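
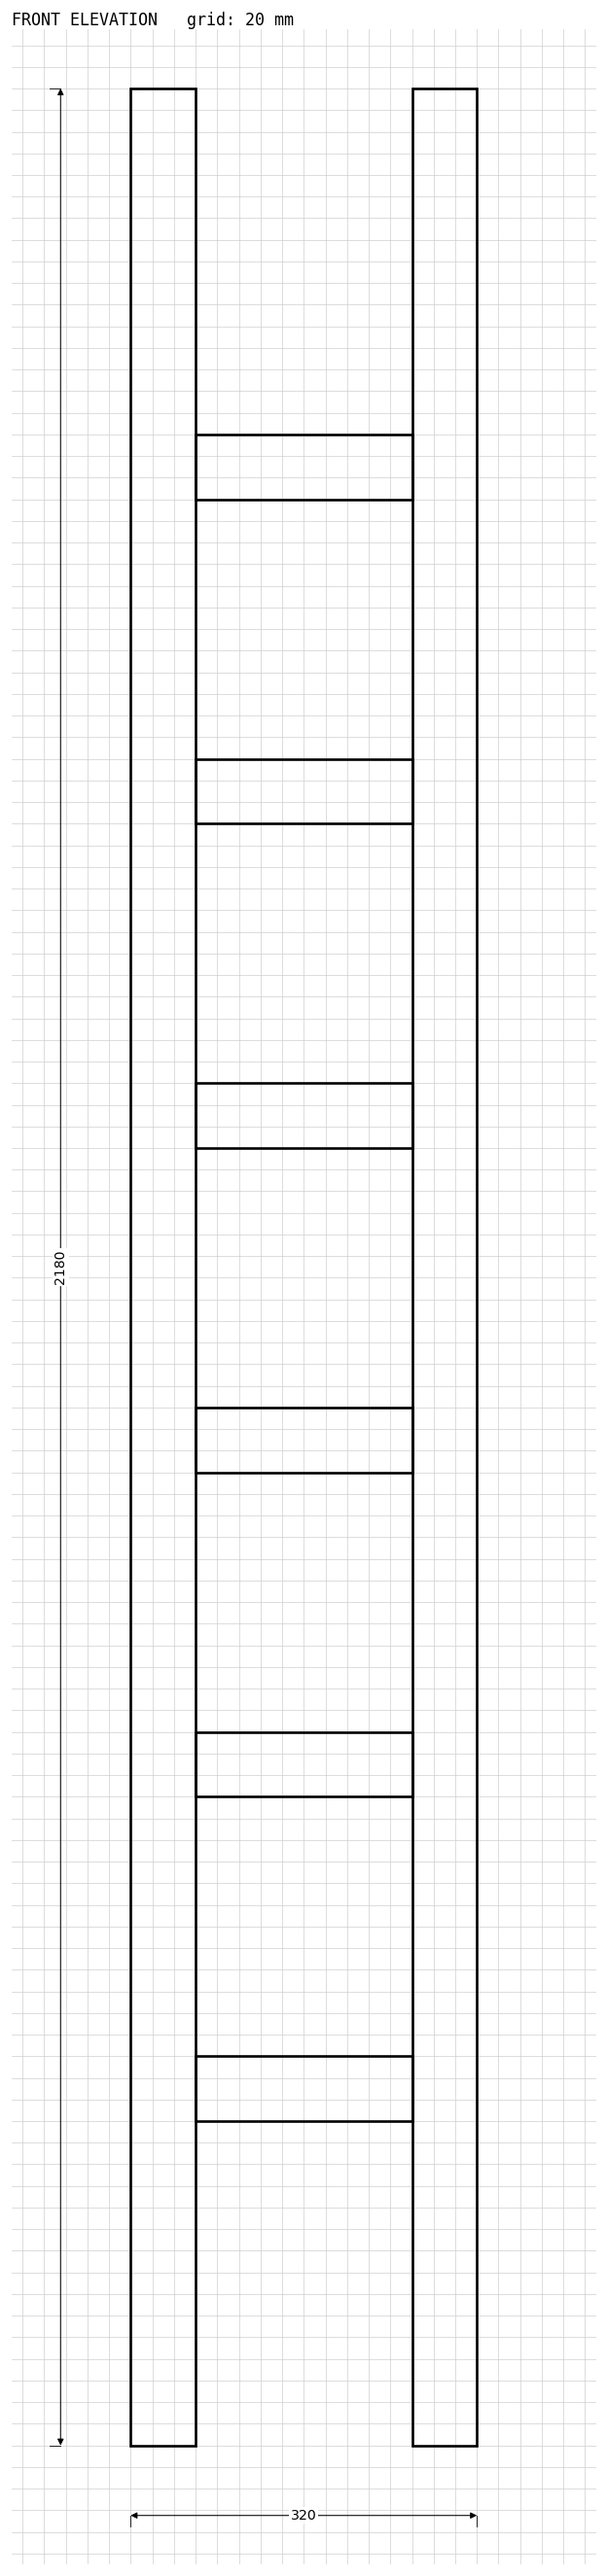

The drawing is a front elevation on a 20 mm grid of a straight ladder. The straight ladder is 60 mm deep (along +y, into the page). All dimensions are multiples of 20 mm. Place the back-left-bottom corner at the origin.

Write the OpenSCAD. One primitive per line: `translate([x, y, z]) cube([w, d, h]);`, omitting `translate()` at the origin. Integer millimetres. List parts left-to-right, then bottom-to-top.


cube([60, 60, 2180]);
translate([60, 0, 300]) cube([200, 60, 60]);
translate([60, 0, 600]) cube([200, 60, 60]);
translate([60, 0, 900]) cube([200, 60, 60]);
translate([60, 0, 1200]) cube([200, 60, 60]);
translate([60, 0, 1500]) cube([200, 60, 60]);
translate([60, 0, 1800]) cube([200, 60, 60]);
translate([260, 0, 0]) cube([60, 60, 2180]);


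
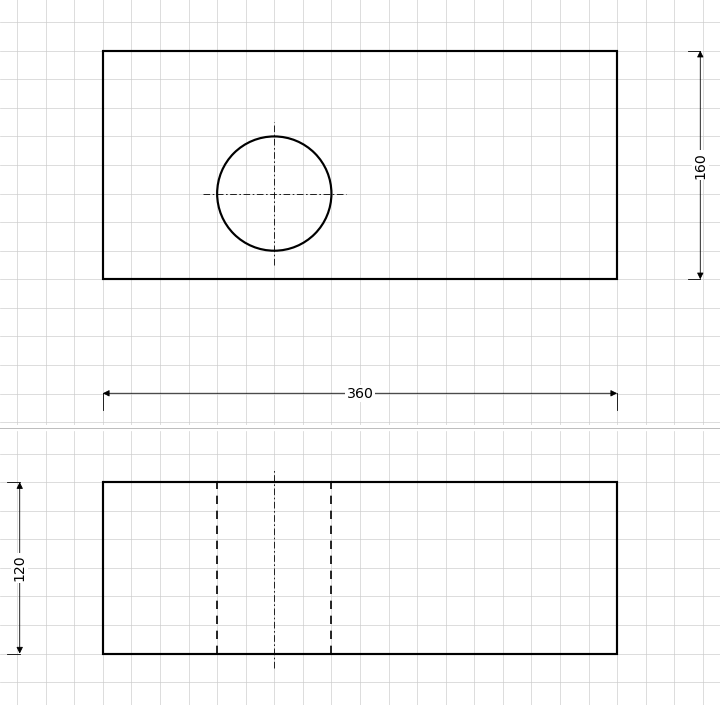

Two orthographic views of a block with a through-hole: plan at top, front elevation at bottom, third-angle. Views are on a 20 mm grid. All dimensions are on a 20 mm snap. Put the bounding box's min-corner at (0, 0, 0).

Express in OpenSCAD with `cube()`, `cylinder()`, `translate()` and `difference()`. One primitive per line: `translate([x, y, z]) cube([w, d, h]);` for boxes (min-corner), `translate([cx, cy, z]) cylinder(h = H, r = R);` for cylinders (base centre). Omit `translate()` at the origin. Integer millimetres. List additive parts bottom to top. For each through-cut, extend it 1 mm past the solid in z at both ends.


difference() {
  cube([360, 160, 120]);
  translate([120, 60, -1]) cylinder(h = 122, r = 40);
}


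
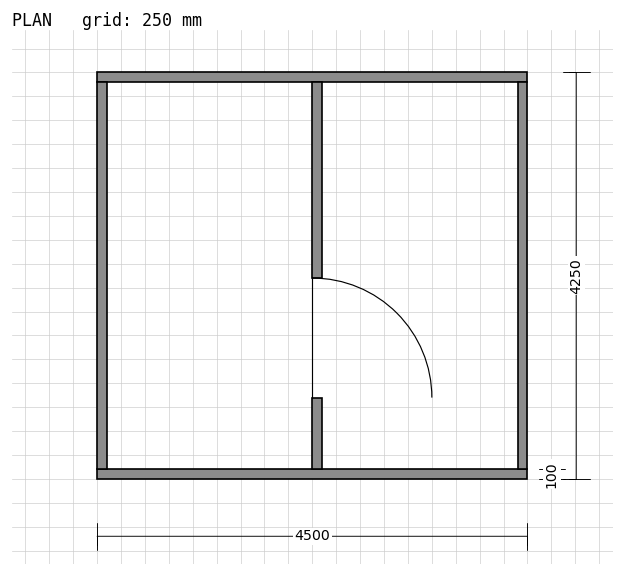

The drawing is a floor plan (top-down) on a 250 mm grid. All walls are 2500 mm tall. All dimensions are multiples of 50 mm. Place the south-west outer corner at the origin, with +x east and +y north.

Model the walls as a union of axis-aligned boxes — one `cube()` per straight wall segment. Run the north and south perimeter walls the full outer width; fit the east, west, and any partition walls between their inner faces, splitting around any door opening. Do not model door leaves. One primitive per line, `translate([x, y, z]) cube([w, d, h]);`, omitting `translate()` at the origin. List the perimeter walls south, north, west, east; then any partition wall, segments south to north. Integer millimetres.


cube([4500, 100, 2500]);
translate([0, 4150, 0]) cube([4500, 100, 2500]);
translate([0, 100, 0]) cube([100, 4050, 2500]);
translate([4400, 100, 0]) cube([100, 4050, 2500]);
translate([2250, 100, 0]) cube([100, 750, 2500]);
translate([2250, 2100, 0]) cube([100, 2050, 2500]);


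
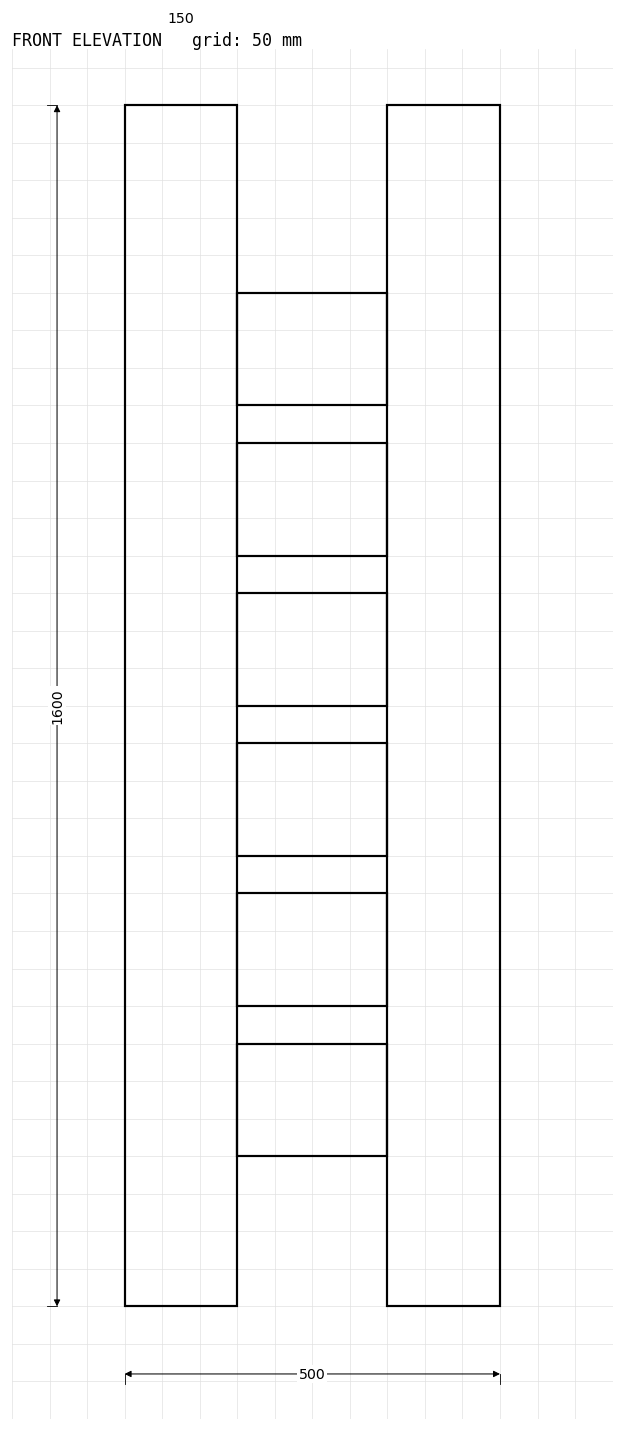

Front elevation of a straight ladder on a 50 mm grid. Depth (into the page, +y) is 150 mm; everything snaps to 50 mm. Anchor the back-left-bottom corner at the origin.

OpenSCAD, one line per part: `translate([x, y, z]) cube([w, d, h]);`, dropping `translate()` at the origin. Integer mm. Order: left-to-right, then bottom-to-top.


cube([150, 150, 1600]);
translate([150, 0, 200]) cube([200, 150, 150]);
translate([150, 0, 400]) cube([200, 150, 150]);
translate([150, 0, 600]) cube([200, 150, 150]);
translate([150, 0, 800]) cube([200, 150, 150]);
translate([150, 0, 1000]) cube([200, 150, 150]);
translate([150, 0, 1200]) cube([200, 150, 150]);
translate([350, 0, 0]) cube([150, 150, 1600]);


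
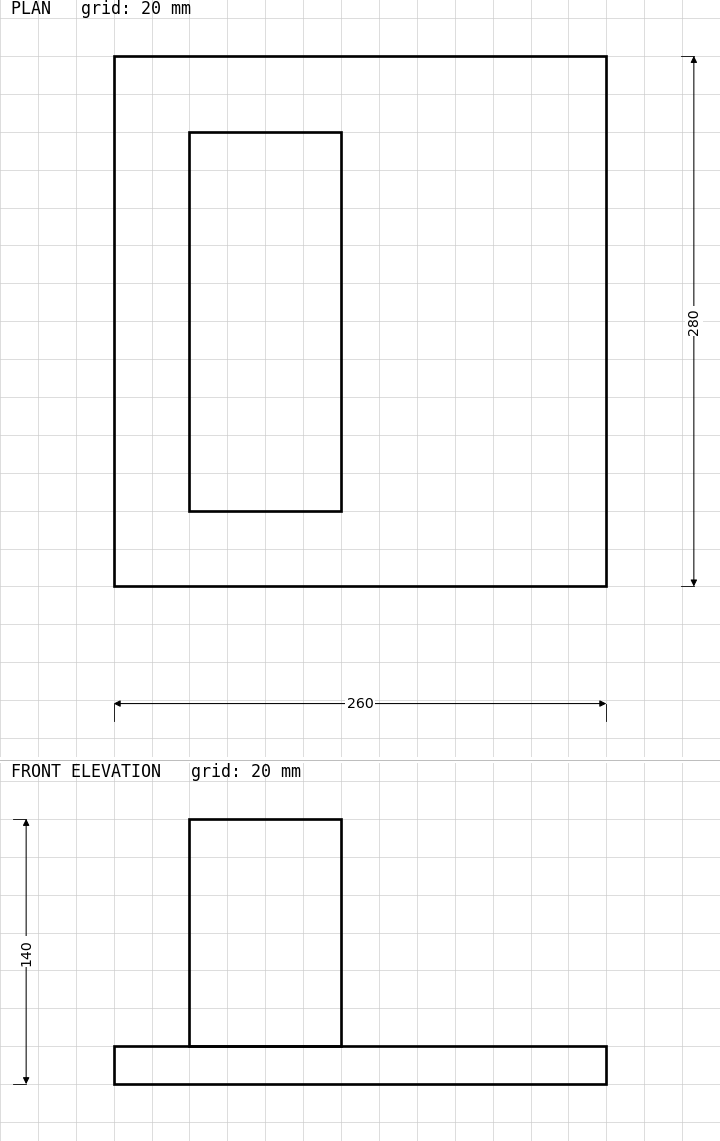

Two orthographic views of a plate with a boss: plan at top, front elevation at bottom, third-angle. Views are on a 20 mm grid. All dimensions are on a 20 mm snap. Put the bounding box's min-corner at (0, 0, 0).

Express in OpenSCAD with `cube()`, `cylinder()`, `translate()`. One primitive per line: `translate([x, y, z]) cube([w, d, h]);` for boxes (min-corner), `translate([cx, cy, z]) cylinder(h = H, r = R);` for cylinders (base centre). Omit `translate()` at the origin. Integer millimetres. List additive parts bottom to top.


cube([260, 280, 20]);
translate([40, 40, 20]) cube([80, 200, 120]);


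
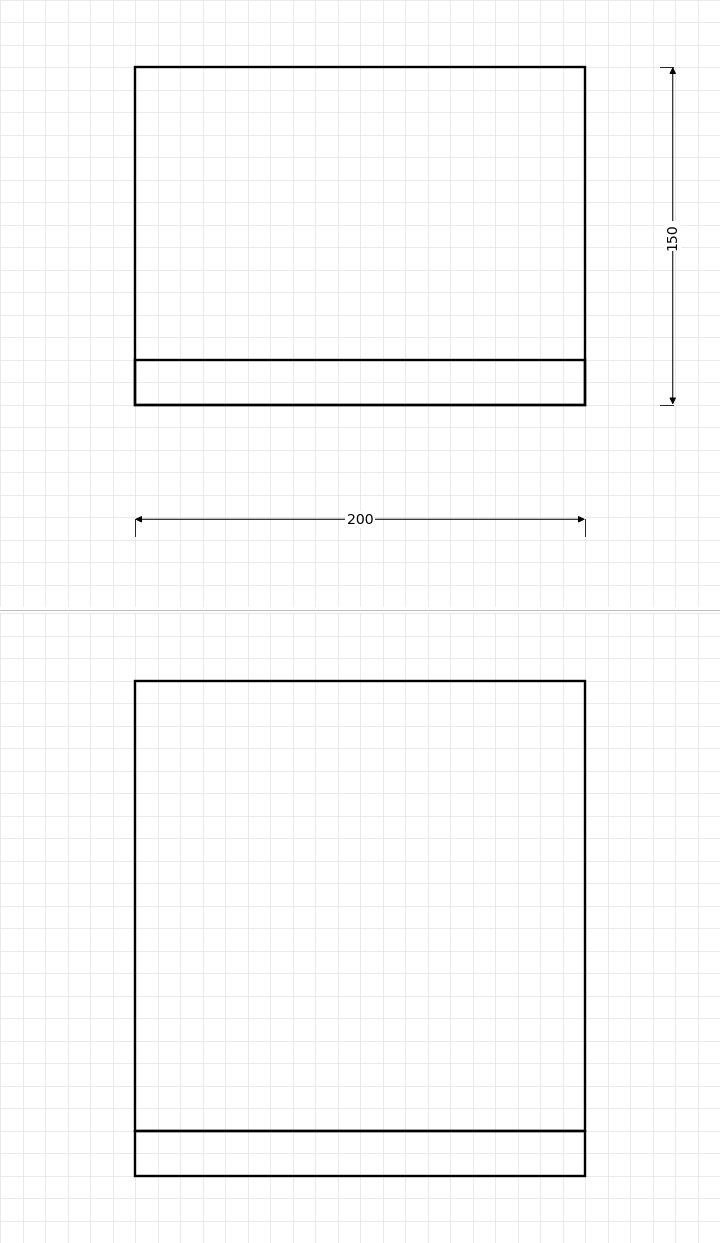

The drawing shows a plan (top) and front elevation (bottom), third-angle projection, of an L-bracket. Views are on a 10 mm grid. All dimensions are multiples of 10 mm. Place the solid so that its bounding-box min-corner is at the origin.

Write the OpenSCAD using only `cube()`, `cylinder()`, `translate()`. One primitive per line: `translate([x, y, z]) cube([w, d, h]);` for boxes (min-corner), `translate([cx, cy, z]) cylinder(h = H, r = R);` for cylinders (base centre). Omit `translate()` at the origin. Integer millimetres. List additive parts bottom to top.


cube([200, 150, 20]);
translate([0, 0, 20]) cube([200, 20, 200]);


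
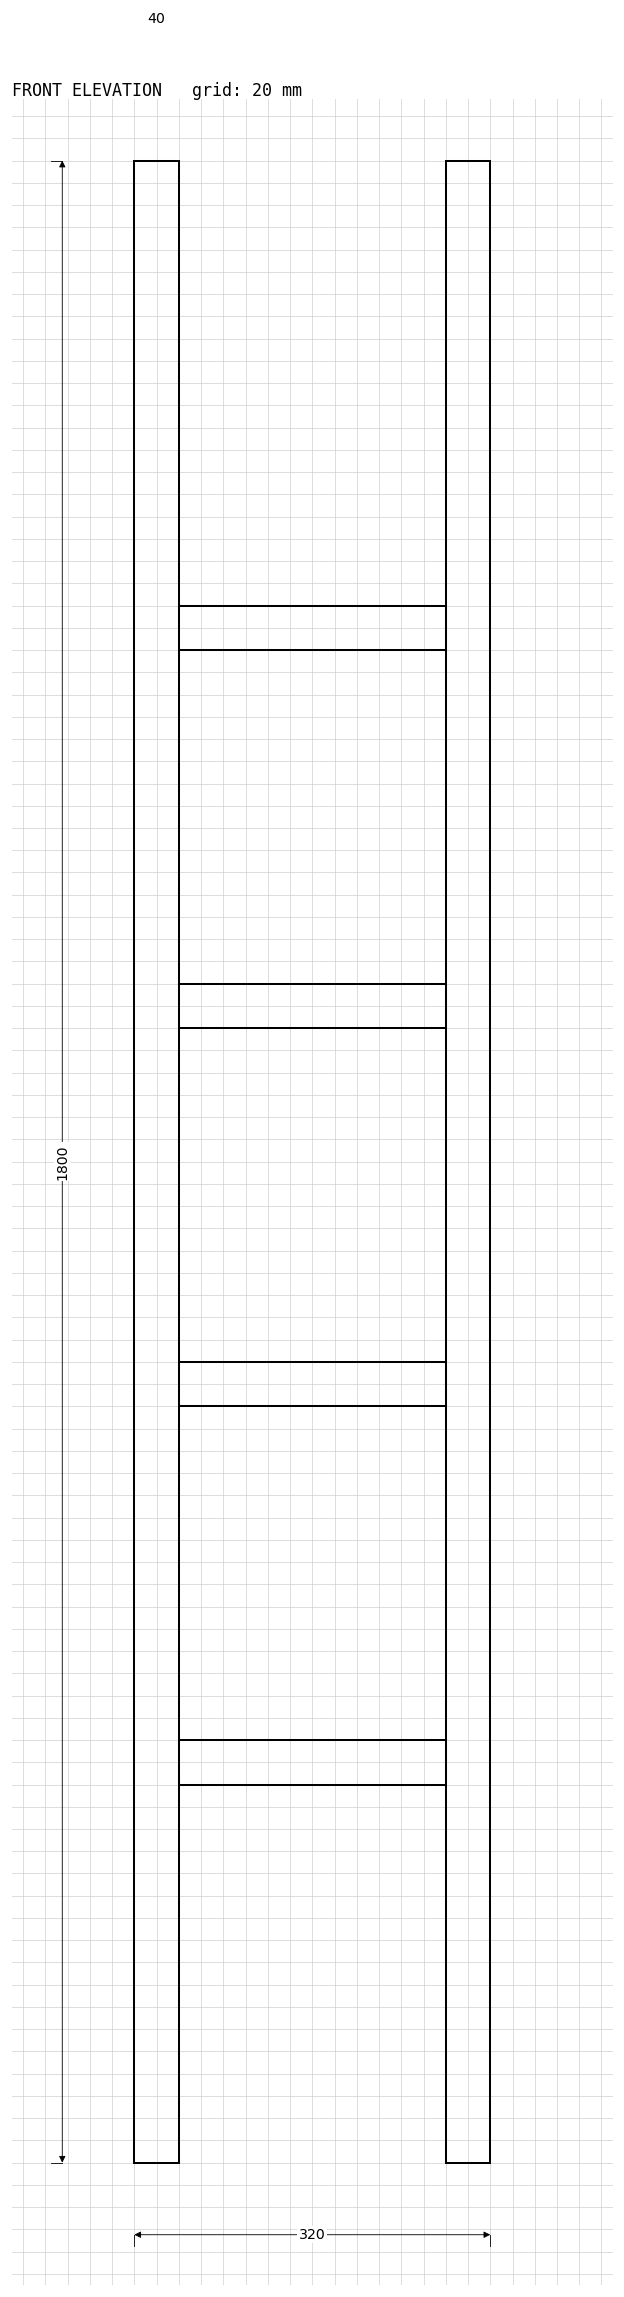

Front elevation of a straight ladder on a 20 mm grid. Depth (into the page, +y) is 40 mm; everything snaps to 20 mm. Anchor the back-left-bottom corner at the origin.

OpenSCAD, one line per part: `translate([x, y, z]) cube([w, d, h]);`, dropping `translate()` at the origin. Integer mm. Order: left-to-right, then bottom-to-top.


cube([40, 40, 1800]);
translate([40, 0, 340]) cube([240, 40, 40]);
translate([40, 0, 680]) cube([240, 40, 40]);
translate([40, 0, 1020]) cube([240, 40, 40]);
translate([40, 0, 1360]) cube([240, 40, 40]);
translate([280, 0, 0]) cube([40, 40, 1800]);


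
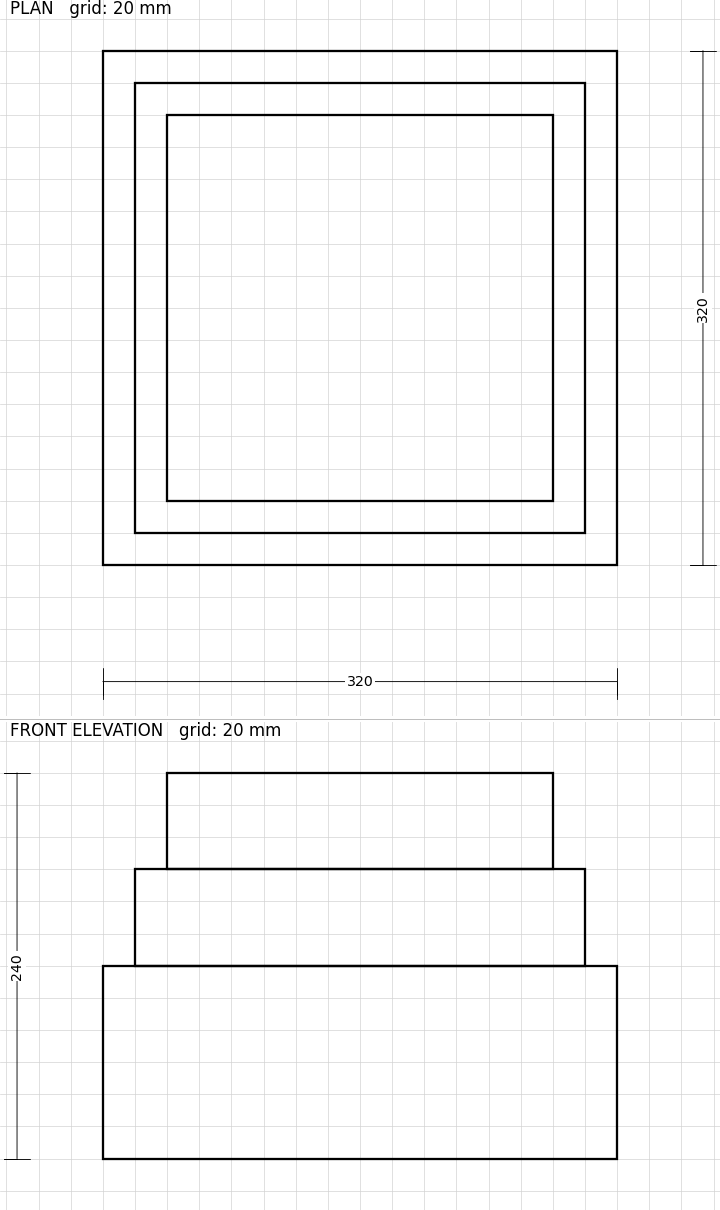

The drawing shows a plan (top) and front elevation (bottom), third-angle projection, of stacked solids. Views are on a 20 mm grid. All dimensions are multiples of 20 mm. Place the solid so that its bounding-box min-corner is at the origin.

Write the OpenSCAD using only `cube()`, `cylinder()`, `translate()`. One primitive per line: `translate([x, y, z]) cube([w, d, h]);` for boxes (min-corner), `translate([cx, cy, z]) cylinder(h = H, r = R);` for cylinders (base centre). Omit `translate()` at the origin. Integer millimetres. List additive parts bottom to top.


cube([320, 320, 120]);
translate([20, 20, 120]) cube([280, 280, 60]);
translate([40, 40, 180]) cube([240, 240, 60]);


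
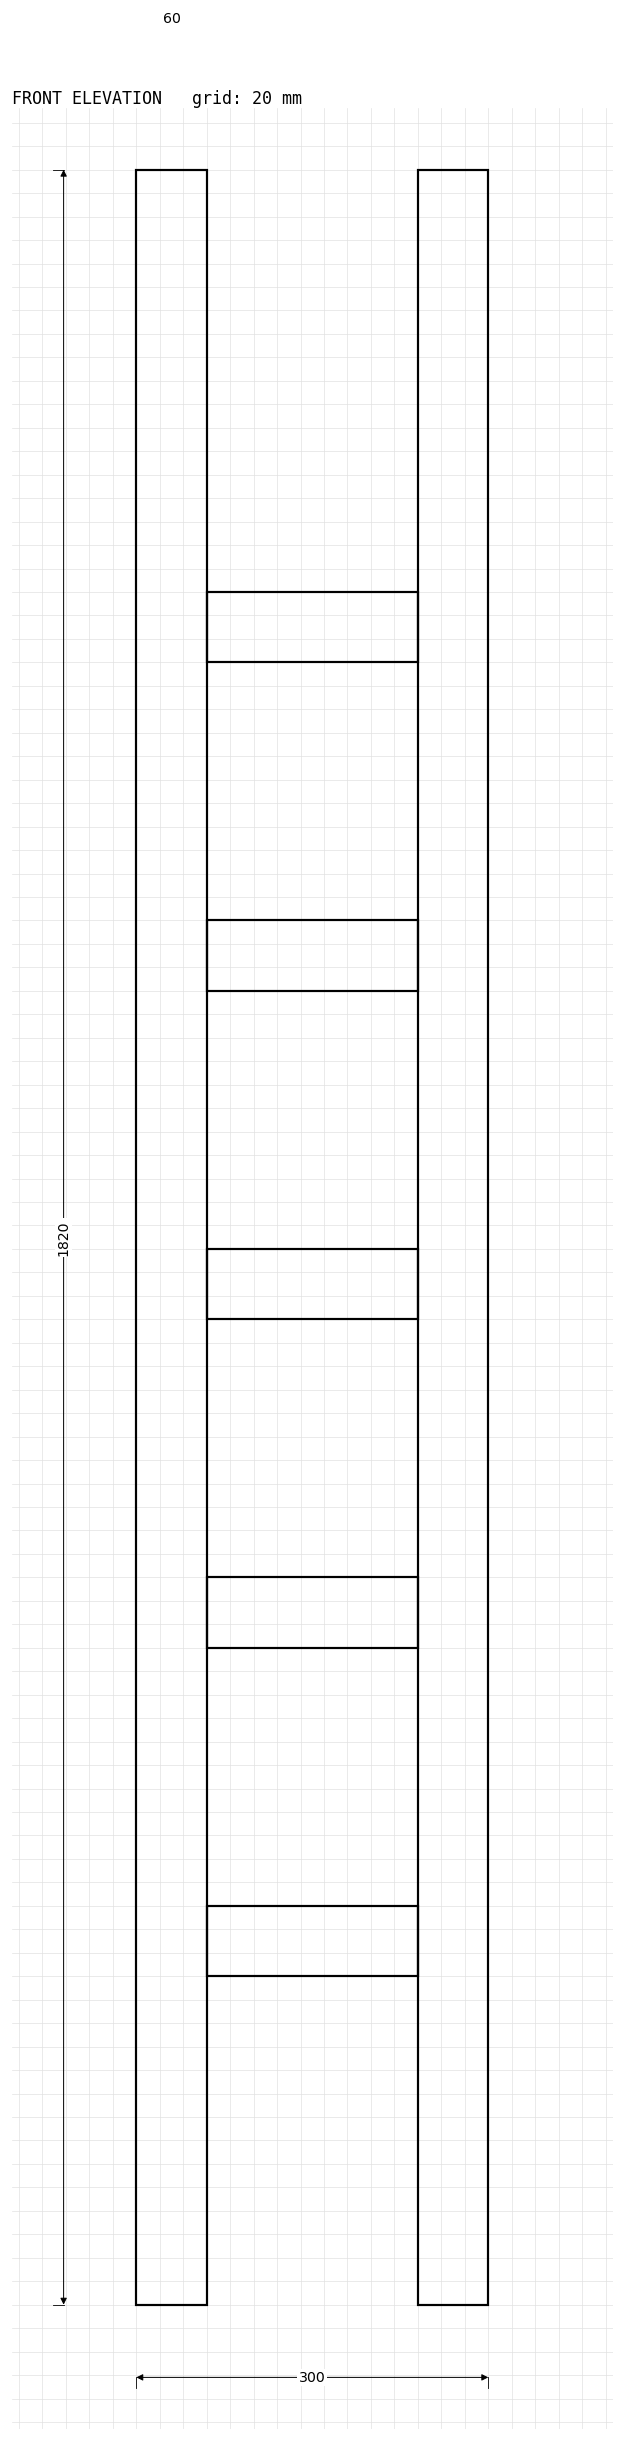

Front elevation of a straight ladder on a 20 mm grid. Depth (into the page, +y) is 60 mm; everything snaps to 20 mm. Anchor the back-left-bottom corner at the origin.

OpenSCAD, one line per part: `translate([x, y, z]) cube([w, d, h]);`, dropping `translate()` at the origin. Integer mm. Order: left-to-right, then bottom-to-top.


cube([60, 60, 1820]);
translate([60, 0, 280]) cube([180, 60, 60]);
translate([60, 0, 560]) cube([180, 60, 60]);
translate([60, 0, 840]) cube([180, 60, 60]);
translate([60, 0, 1120]) cube([180, 60, 60]);
translate([60, 0, 1400]) cube([180, 60, 60]);
translate([240, 0, 0]) cube([60, 60, 1820]);


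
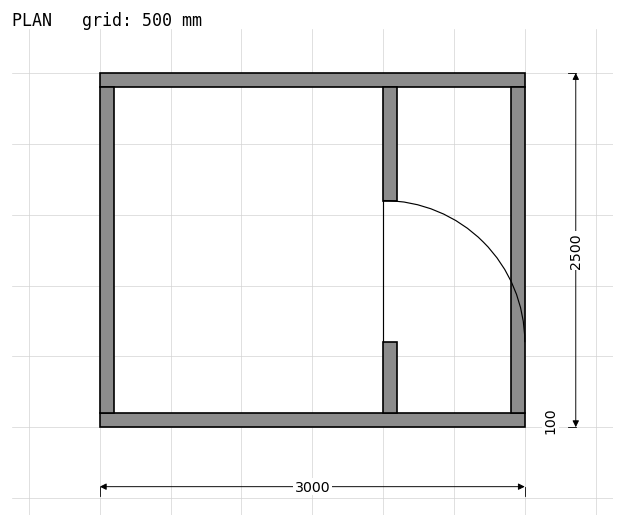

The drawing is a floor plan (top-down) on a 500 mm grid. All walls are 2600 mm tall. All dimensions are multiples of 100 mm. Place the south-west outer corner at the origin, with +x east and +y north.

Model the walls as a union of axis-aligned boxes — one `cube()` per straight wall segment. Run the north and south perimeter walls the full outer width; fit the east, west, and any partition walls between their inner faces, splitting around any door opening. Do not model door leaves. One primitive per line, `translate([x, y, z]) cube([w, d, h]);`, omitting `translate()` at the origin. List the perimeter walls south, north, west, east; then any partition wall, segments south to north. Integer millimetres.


cube([3000, 100, 2600]);
translate([0, 2400, 0]) cube([3000, 100, 2600]);
translate([0, 100, 0]) cube([100, 2300, 2600]);
translate([2900, 100, 0]) cube([100, 2300, 2600]);
translate([2000, 100, 0]) cube([100, 500, 2600]);
translate([2000, 1600, 0]) cube([100, 800, 2600]);


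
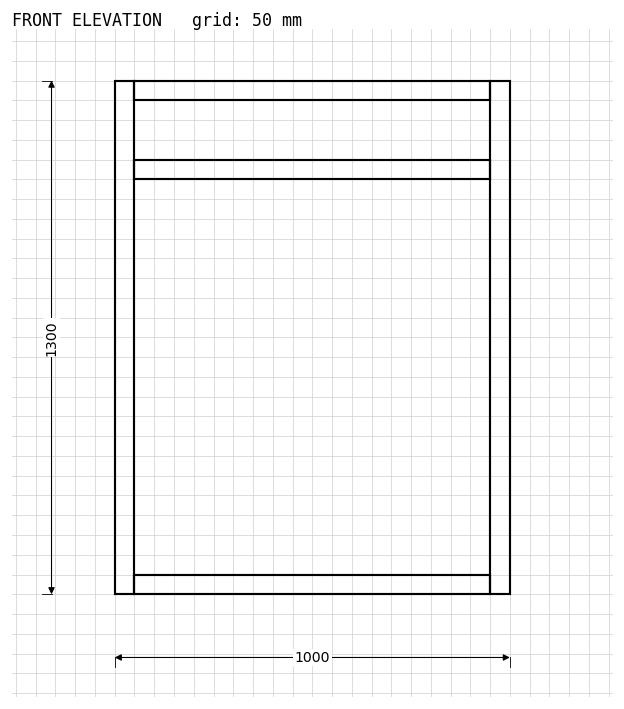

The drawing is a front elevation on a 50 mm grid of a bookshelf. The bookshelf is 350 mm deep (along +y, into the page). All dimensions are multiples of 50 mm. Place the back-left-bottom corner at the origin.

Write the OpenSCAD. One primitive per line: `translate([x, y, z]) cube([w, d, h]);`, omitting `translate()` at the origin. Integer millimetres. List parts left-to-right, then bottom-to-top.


cube([50, 350, 1300]);
translate([50, 0, 0]) cube([900, 350, 50]);
translate([50, 0, 1050]) cube([900, 350, 50]);
translate([50, 0, 1250]) cube([900, 350, 50]);
translate([950, 0, 0]) cube([50, 350, 1300]);


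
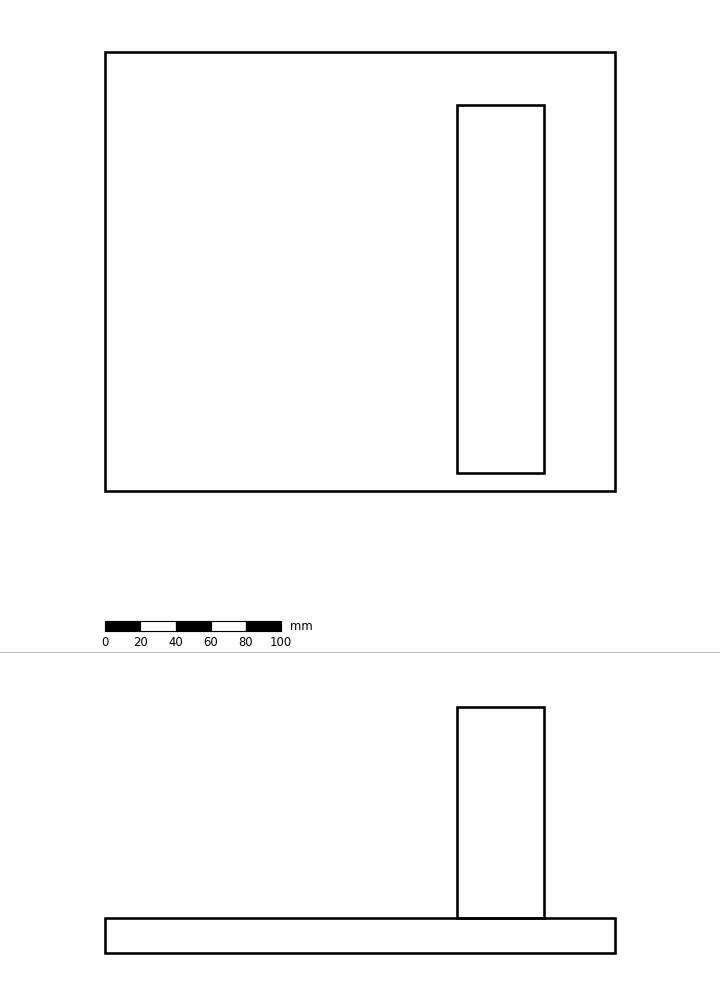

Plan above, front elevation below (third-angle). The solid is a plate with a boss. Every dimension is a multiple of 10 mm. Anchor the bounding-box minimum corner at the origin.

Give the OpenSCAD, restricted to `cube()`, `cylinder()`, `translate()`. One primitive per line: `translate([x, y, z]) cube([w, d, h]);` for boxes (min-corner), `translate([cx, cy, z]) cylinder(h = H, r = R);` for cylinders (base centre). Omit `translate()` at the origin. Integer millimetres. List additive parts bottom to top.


cube([290, 250, 20]);
translate([200, 10, 20]) cube([50, 210, 120]);


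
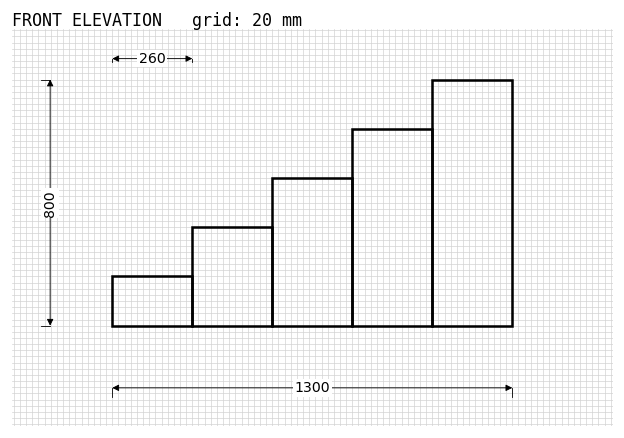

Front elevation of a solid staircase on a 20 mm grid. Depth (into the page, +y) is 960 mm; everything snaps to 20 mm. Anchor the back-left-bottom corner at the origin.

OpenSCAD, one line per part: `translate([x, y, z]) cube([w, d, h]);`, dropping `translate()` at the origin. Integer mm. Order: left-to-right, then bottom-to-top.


cube([260, 960, 160]);
translate([260, 0, 0]) cube([260, 960, 320]);
translate([520, 0, 0]) cube([260, 960, 480]);
translate([780, 0, 0]) cube([260, 960, 640]);
translate([1040, 0, 0]) cube([260, 960, 800]);


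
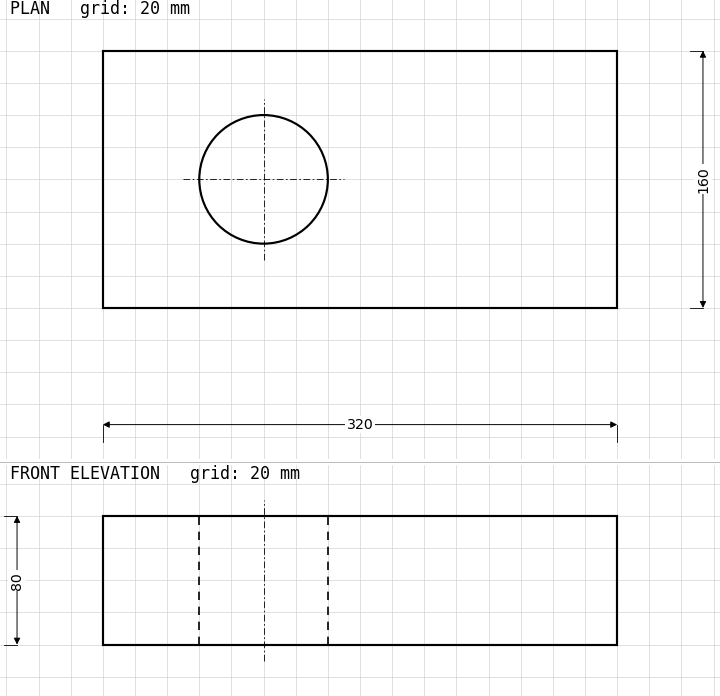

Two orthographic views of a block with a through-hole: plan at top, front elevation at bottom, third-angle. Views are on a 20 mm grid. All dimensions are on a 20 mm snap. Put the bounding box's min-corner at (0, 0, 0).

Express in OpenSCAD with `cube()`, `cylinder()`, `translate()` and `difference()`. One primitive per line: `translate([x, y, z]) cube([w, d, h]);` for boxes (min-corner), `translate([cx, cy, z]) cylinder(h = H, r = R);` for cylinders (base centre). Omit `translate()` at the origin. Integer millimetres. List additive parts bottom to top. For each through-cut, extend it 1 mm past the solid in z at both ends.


difference() {
  cube([320, 160, 80]);
  translate([100, 80, -1]) cylinder(h = 82, r = 40);
}


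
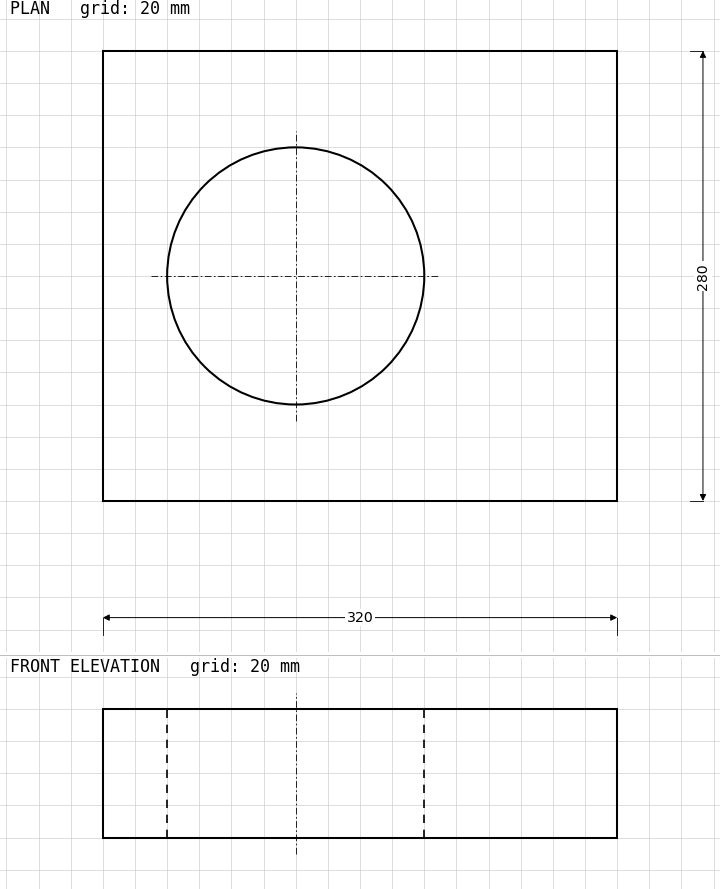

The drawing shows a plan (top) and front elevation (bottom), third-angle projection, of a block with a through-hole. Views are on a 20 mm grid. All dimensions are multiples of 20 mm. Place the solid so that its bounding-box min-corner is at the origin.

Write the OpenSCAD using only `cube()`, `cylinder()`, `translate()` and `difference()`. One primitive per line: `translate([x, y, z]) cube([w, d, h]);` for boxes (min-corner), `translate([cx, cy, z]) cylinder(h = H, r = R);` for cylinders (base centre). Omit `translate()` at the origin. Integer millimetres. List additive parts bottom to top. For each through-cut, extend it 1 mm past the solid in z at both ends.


difference() {
  cube([320, 280, 80]);
  translate([120, 140, -1]) cylinder(h = 82, r = 80);
}


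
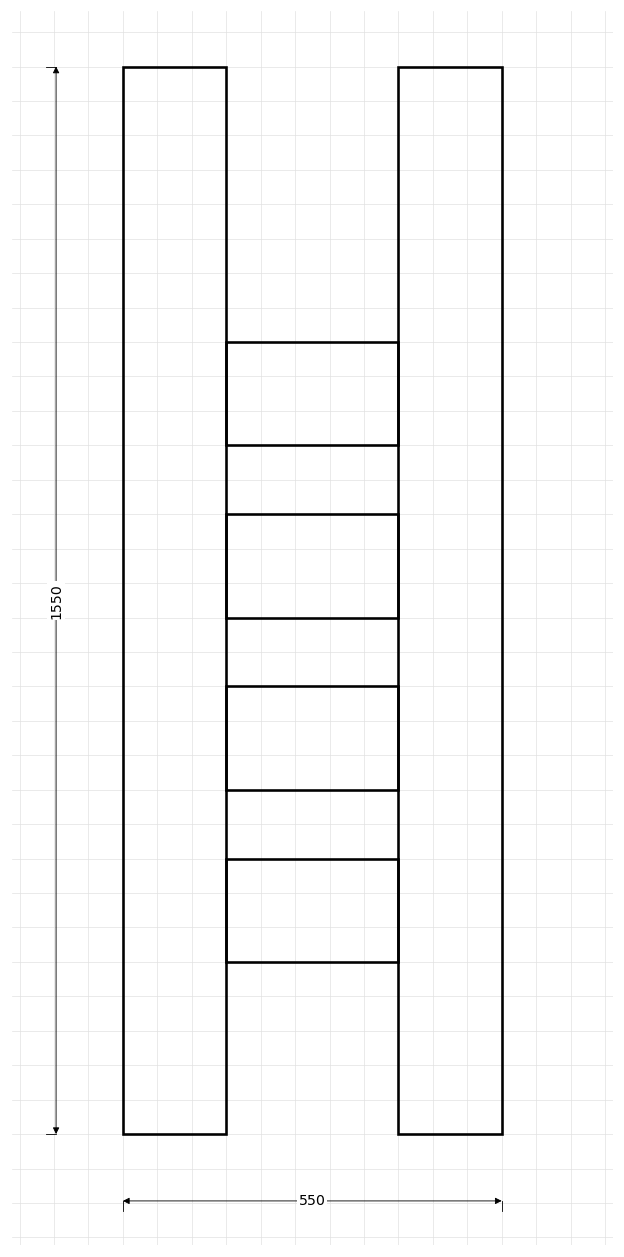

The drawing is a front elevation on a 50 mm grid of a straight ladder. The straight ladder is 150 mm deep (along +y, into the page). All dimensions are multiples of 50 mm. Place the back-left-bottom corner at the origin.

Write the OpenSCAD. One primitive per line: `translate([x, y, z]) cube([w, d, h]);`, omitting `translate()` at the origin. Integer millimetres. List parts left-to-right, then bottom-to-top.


cube([150, 150, 1550]);
translate([150, 0, 250]) cube([250, 150, 150]);
translate([150, 0, 500]) cube([250, 150, 150]);
translate([150, 0, 750]) cube([250, 150, 150]);
translate([150, 0, 1000]) cube([250, 150, 150]);
translate([400, 0, 0]) cube([150, 150, 1550]);


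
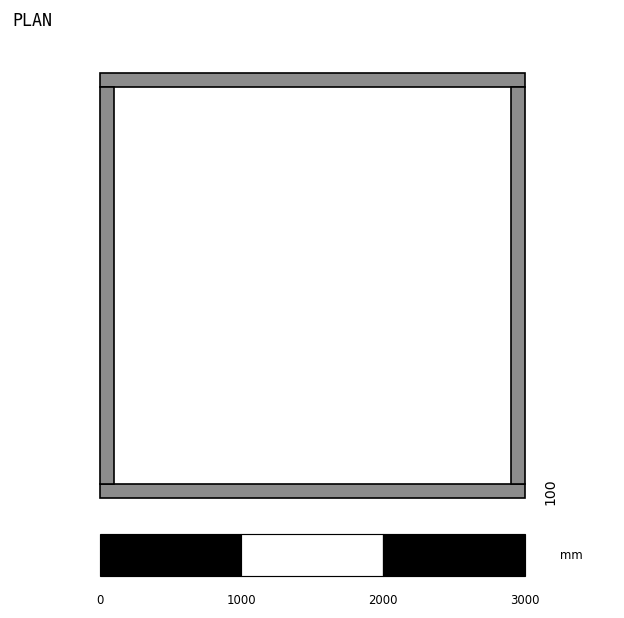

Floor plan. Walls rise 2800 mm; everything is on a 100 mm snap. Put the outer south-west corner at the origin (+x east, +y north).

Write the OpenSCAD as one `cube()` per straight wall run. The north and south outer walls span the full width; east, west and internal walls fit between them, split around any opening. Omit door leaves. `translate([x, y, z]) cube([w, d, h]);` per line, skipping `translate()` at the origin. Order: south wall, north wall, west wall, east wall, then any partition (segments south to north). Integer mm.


cube([3000, 100, 2800]);
translate([0, 2900, 0]) cube([3000, 100, 2800]);
translate([0, 100, 0]) cube([100, 2800, 2800]);
translate([2900, 100, 0]) cube([100, 2800, 2800]);


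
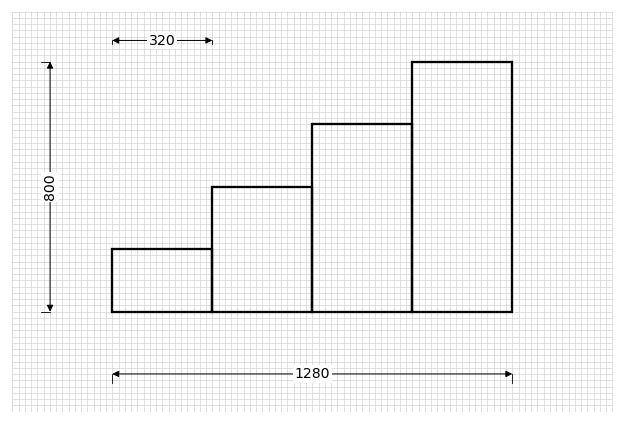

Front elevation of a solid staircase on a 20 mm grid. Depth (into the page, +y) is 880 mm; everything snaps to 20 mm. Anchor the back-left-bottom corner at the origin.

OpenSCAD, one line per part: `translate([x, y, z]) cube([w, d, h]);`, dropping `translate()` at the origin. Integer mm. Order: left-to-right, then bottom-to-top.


cube([320, 880, 200]);
translate([320, 0, 0]) cube([320, 880, 400]);
translate([640, 0, 0]) cube([320, 880, 600]);
translate([960, 0, 0]) cube([320, 880, 800]);


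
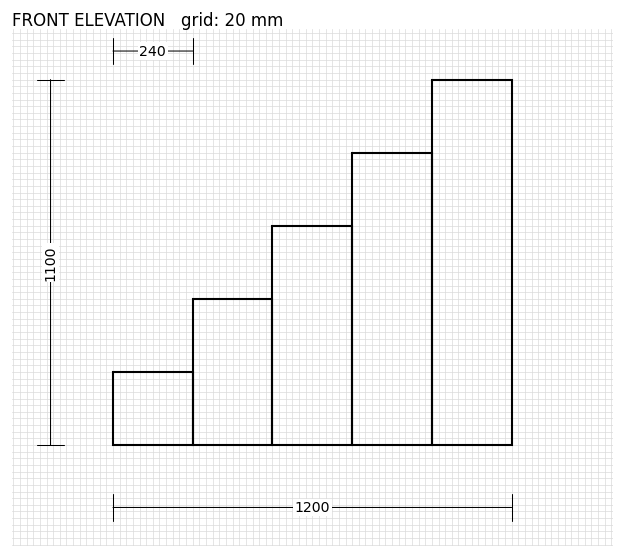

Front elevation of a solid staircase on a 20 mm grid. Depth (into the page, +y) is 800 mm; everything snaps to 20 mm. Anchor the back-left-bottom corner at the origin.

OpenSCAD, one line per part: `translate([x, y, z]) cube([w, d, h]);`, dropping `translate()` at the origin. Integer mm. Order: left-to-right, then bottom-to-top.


cube([240, 800, 220]);
translate([240, 0, 0]) cube([240, 800, 440]);
translate([480, 0, 0]) cube([240, 800, 660]);
translate([720, 0, 0]) cube([240, 800, 880]);
translate([960, 0, 0]) cube([240, 800, 1100]);


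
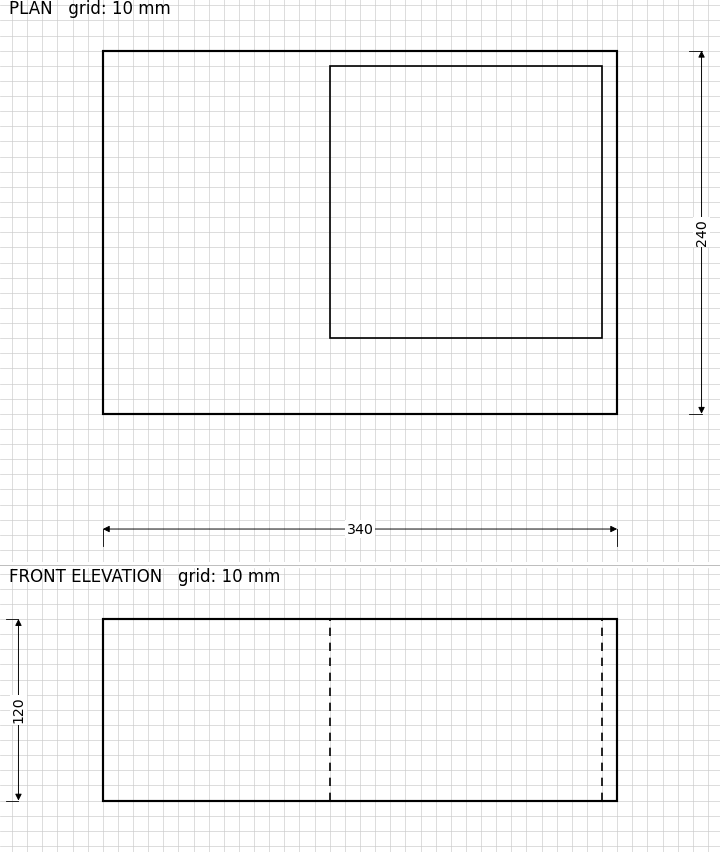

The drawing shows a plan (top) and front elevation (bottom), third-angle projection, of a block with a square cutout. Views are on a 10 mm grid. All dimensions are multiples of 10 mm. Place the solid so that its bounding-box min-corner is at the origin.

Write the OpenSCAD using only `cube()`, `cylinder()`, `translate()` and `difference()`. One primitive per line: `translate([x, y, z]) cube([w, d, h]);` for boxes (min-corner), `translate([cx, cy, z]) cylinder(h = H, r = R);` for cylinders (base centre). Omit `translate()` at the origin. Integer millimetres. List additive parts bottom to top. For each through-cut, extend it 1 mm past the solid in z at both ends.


difference() {
  cube([340, 240, 120]);
  translate([150, 50, -1]) cube([180, 180, 122]);
}


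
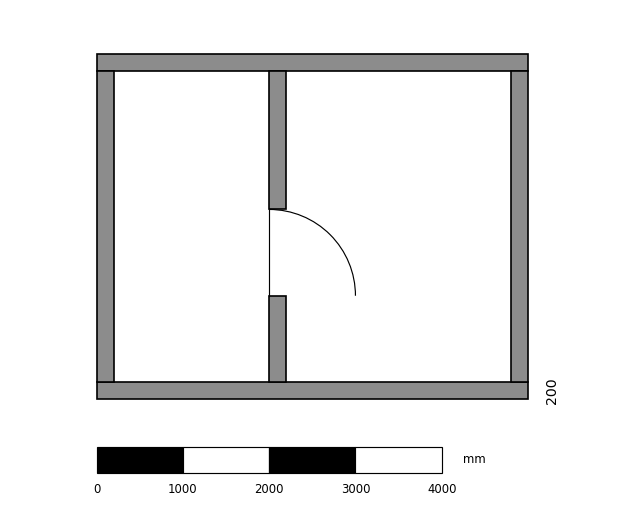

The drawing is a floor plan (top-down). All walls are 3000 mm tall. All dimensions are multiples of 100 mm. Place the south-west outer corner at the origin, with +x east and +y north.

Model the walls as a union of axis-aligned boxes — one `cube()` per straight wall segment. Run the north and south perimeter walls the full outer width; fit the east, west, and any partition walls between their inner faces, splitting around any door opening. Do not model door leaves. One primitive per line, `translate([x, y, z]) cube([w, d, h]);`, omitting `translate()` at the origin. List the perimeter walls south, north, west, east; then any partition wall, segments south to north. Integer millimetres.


cube([5000, 200, 3000]);
translate([0, 3800, 0]) cube([5000, 200, 3000]);
translate([0, 200, 0]) cube([200, 3600, 3000]);
translate([4800, 200, 0]) cube([200, 3600, 3000]);
translate([2000, 200, 0]) cube([200, 1000, 3000]);
translate([2000, 2200, 0]) cube([200, 1600, 3000]);


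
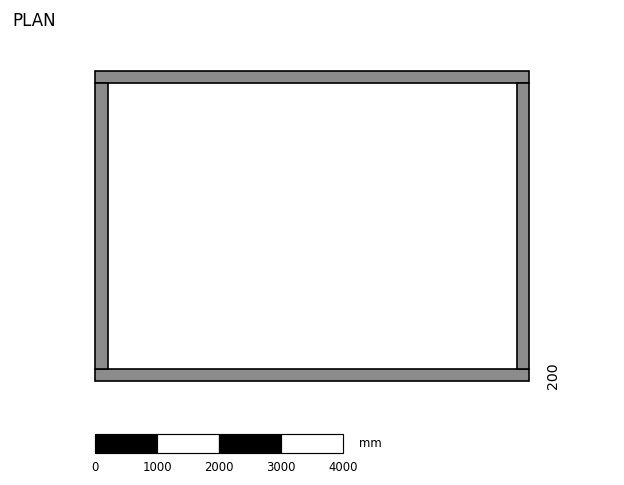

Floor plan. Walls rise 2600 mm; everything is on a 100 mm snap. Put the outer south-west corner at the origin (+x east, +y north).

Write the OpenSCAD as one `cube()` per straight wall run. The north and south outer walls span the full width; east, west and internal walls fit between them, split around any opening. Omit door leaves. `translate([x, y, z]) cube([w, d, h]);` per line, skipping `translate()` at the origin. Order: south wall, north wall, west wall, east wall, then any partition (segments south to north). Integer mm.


cube([7000, 200, 2600]);
translate([0, 4800, 0]) cube([7000, 200, 2600]);
translate([0, 200, 0]) cube([200, 4600, 2600]);
translate([6800, 200, 0]) cube([200, 4600, 2600]);


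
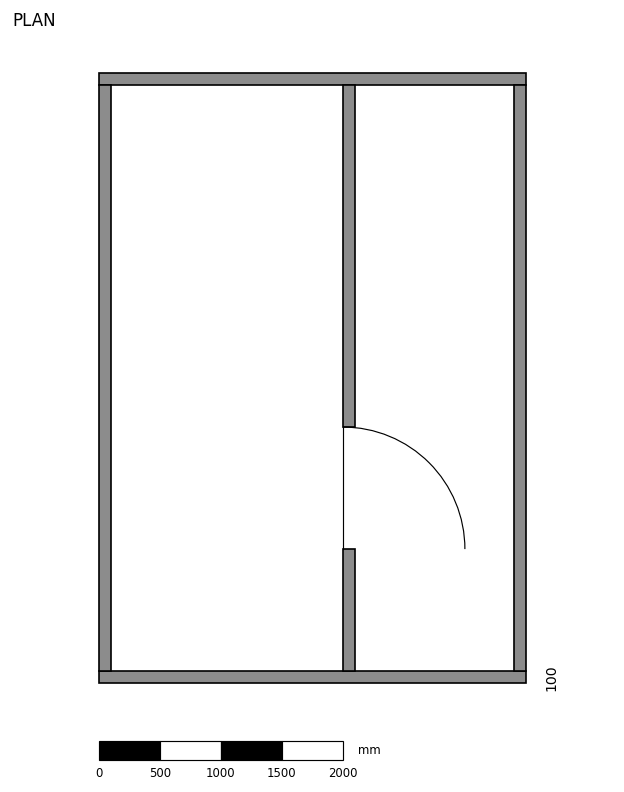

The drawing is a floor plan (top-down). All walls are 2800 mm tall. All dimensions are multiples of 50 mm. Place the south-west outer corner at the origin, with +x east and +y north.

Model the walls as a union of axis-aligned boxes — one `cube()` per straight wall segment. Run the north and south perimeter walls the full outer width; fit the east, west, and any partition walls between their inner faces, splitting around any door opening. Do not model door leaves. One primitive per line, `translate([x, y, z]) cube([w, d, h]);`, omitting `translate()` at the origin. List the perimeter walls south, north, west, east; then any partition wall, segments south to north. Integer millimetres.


cube([3500, 100, 2800]);
translate([0, 4900, 0]) cube([3500, 100, 2800]);
translate([0, 100, 0]) cube([100, 4800, 2800]);
translate([3400, 100, 0]) cube([100, 4800, 2800]);
translate([2000, 100, 0]) cube([100, 1000, 2800]);
translate([2000, 2100, 0]) cube([100, 2800, 2800]);


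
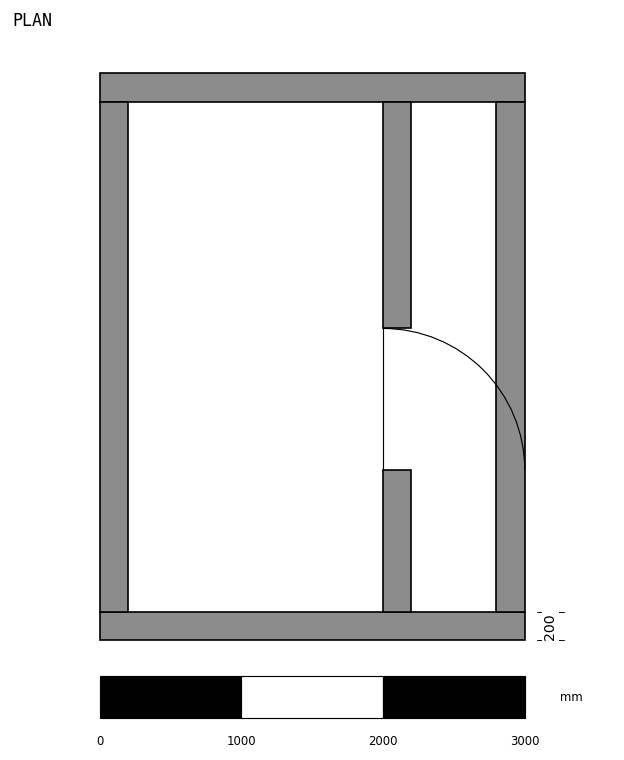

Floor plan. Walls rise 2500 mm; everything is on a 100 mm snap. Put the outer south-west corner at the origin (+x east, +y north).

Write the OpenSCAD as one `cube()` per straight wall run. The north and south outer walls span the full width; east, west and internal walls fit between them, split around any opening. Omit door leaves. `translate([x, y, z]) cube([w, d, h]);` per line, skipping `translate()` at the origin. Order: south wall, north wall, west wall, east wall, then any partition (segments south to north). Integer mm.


cube([3000, 200, 2500]);
translate([0, 3800, 0]) cube([3000, 200, 2500]);
translate([0, 200, 0]) cube([200, 3600, 2500]);
translate([2800, 200, 0]) cube([200, 3600, 2500]);
translate([2000, 200, 0]) cube([200, 1000, 2500]);
translate([2000, 2200, 0]) cube([200, 1600, 2500]);


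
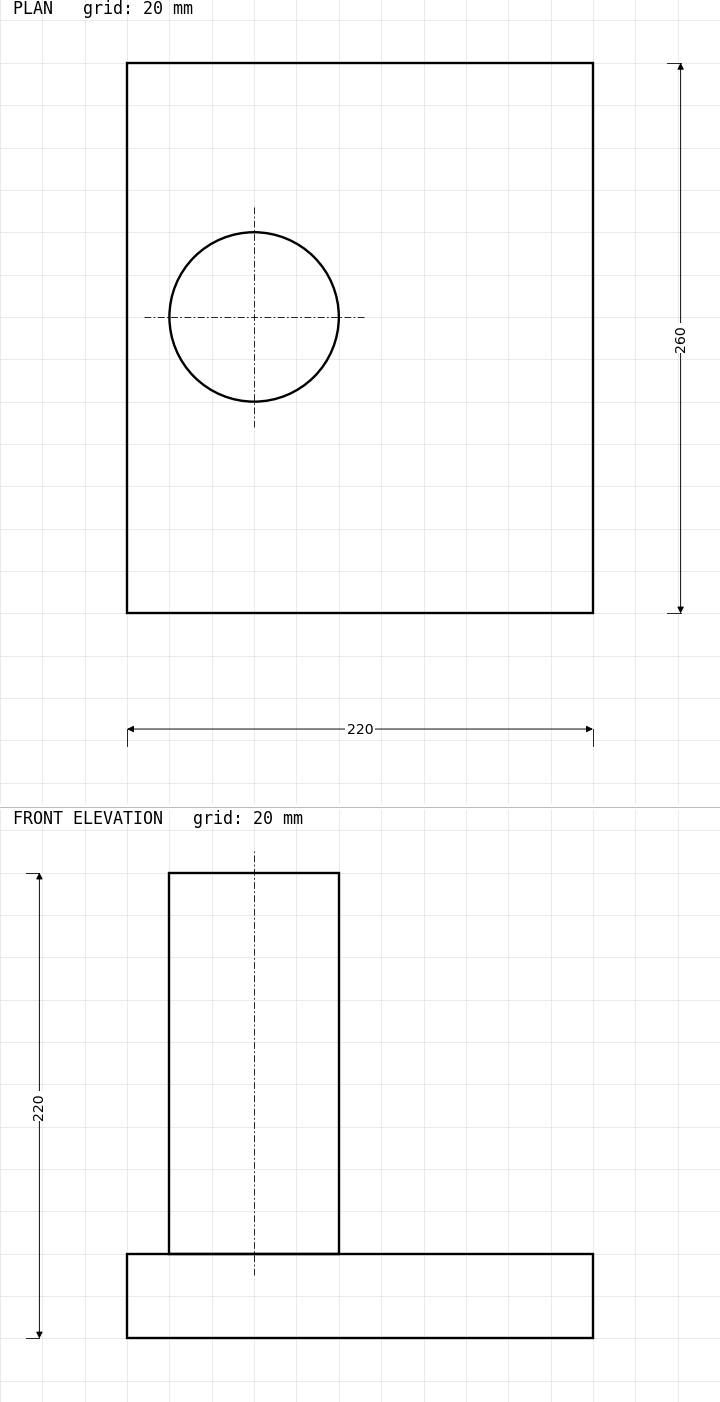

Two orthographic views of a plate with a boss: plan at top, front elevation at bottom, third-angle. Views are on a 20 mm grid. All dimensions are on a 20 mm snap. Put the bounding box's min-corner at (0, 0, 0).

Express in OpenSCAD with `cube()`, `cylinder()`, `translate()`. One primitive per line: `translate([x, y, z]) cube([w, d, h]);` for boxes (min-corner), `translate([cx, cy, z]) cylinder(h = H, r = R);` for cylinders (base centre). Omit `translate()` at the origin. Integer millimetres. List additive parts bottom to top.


cube([220, 260, 40]);
translate([60, 140, 40]) cylinder(h = 180, r = 40);


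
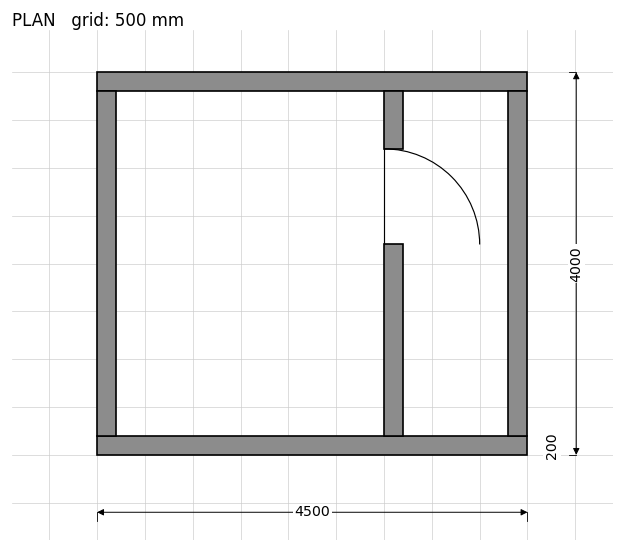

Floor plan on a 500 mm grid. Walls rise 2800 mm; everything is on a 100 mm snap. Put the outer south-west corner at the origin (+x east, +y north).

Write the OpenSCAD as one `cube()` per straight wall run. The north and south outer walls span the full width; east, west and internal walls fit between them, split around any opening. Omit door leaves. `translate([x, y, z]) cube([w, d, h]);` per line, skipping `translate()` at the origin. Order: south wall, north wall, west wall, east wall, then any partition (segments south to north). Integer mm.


cube([4500, 200, 2800]);
translate([0, 3800, 0]) cube([4500, 200, 2800]);
translate([0, 200, 0]) cube([200, 3600, 2800]);
translate([4300, 200, 0]) cube([200, 3600, 2800]);
translate([3000, 200, 0]) cube([200, 2000, 2800]);
translate([3000, 3200, 0]) cube([200, 600, 2800]);


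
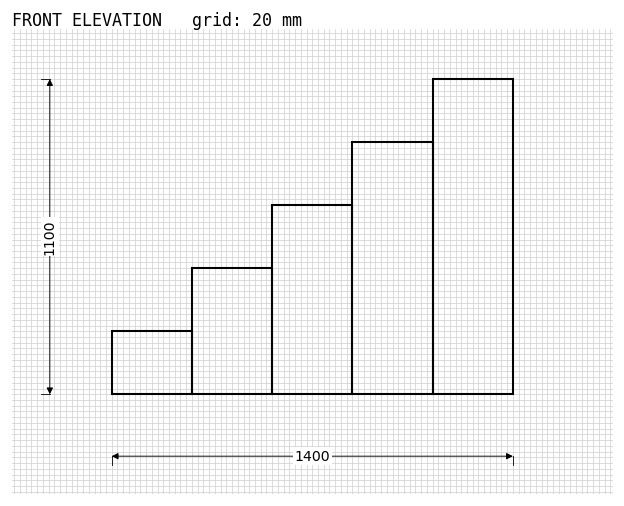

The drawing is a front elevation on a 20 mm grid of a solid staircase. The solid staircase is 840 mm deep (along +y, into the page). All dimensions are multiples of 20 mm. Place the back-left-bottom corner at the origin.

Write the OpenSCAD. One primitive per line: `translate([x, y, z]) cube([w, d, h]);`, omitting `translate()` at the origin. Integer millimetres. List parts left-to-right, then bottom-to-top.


cube([280, 840, 220]);
translate([280, 0, 0]) cube([280, 840, 440]);
translate([560, 0, 0]) cube([280, 840, 660]);
translate([840, 0, 0]) cube([280, 840, 880]);
translate([1120, 0, 0]) cube([280, 840, 1100]);


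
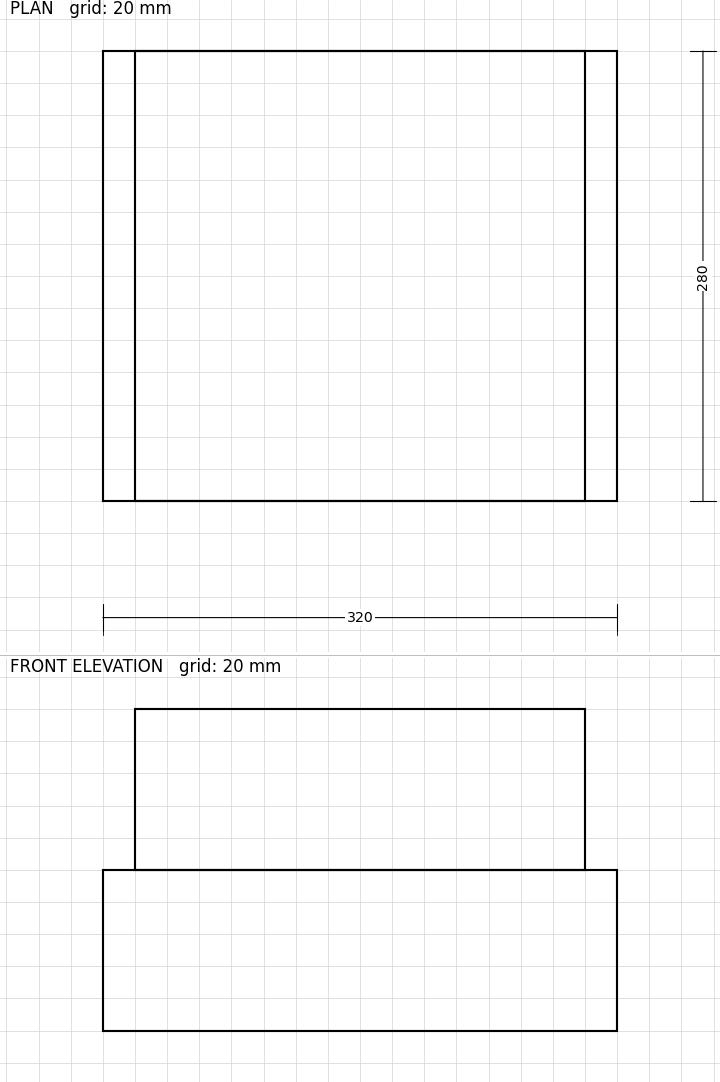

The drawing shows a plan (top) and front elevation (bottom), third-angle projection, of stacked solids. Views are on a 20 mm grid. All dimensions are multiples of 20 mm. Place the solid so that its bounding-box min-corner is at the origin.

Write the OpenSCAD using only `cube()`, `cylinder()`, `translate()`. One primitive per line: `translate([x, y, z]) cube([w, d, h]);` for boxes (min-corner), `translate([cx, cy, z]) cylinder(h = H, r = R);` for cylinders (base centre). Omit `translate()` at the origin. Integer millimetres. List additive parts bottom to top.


cube([320, 280, 100]);
translate([20, 0, 100]) cube([280, 280, 100]);


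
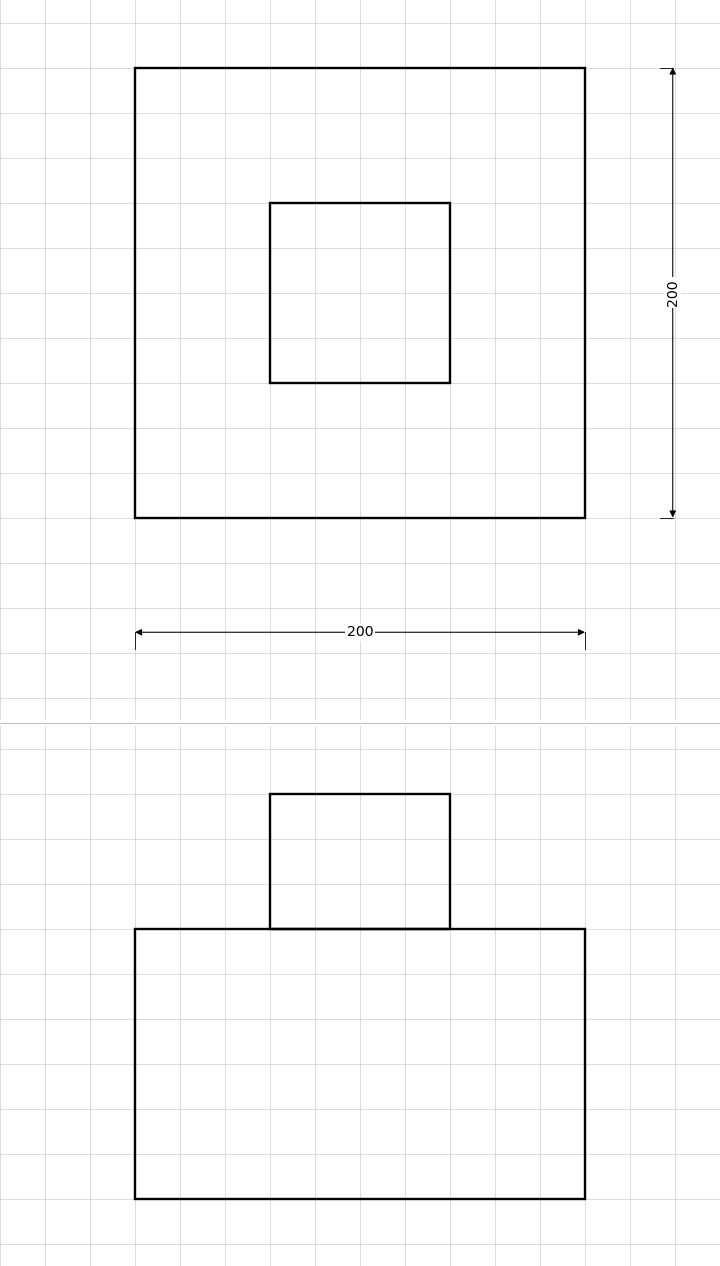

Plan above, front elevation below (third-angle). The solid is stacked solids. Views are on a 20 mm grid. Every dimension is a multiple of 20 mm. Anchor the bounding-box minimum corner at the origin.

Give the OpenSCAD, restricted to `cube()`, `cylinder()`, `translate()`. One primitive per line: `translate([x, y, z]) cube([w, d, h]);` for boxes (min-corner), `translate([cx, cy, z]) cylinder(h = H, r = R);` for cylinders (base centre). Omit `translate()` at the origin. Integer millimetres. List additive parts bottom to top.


cube([200, 200, 120]);
translate([60, 60, 120]) cube([80, 80, 60]);


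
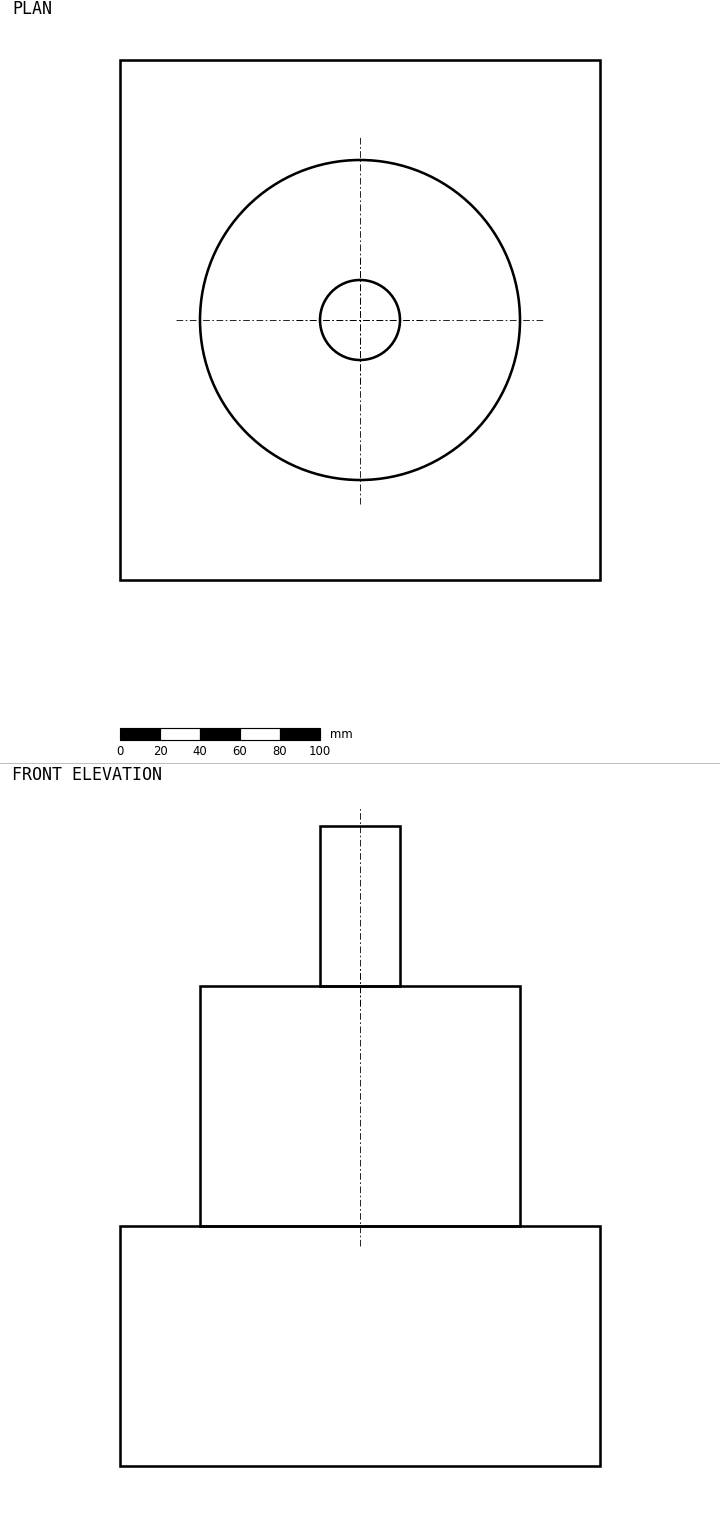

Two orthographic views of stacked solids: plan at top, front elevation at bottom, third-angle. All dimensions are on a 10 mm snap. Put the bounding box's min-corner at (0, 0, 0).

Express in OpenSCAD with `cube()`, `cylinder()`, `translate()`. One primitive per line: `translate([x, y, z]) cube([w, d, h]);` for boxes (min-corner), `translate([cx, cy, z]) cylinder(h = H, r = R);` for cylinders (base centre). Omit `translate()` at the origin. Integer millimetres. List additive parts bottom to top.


cube([240, 260, 120]);
translate([120, 130, 120]) cylinder(h = 120, r = 80);
translate([120, 130, 240]) cylinder(h = 80, r = 20);


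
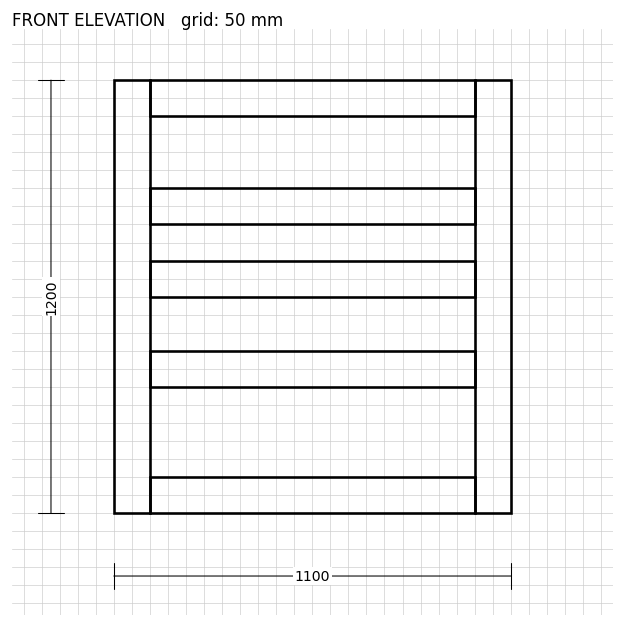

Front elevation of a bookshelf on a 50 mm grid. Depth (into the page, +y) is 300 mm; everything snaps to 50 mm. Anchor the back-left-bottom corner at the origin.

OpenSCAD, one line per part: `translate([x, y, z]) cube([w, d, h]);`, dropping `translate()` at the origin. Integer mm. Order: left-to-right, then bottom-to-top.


cube([100, 300, 1200]);
translate([100, 0, 0]) cube([900, 300, 100]);
translate([100, 0, 350]) cube([900, 300, 100]);
translate([100, 0, 600]) cube([900, 300, 100]);
translate([100, 0, 800]) cube([900, 300, 100]);
translate([100, 0, 1100]) cube([900, 300, 100]);
translate([1000, 0, 0]) cube([100, 300, 1200]);


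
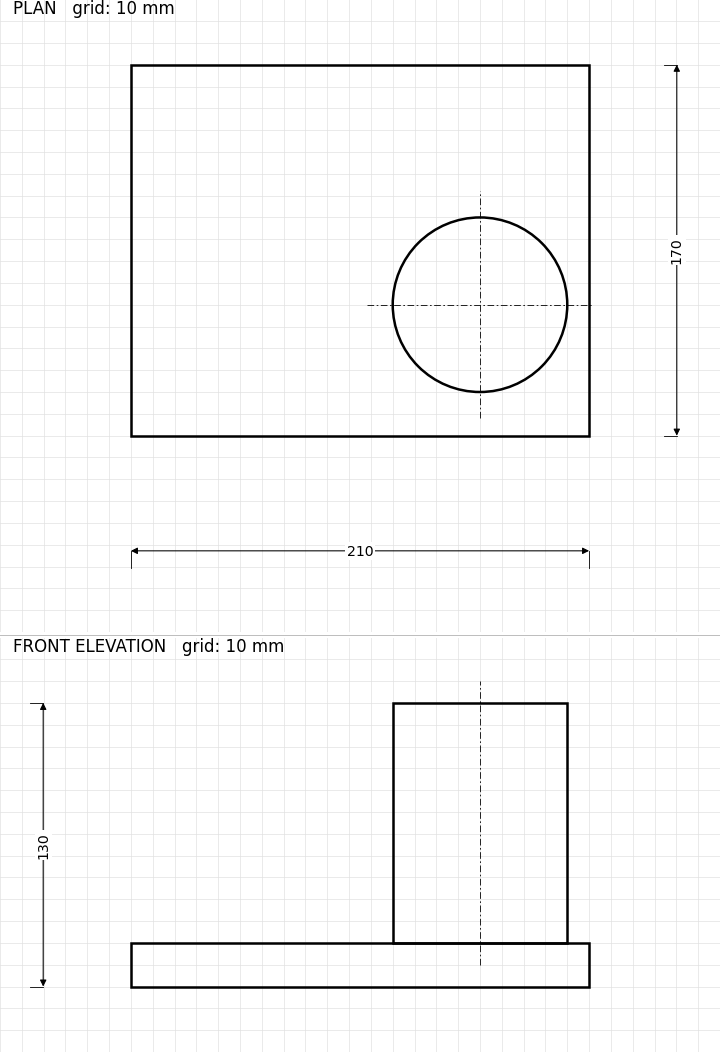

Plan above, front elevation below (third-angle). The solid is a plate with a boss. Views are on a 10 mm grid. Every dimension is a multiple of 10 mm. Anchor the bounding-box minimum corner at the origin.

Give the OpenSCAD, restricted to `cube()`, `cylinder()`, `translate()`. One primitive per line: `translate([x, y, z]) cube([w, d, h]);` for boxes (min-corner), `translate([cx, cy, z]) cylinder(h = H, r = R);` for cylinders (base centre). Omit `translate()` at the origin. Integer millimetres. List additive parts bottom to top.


cube([210, 170, 20]);
translate([160, 60, 20]) cylinder(h = 110, r = 40);


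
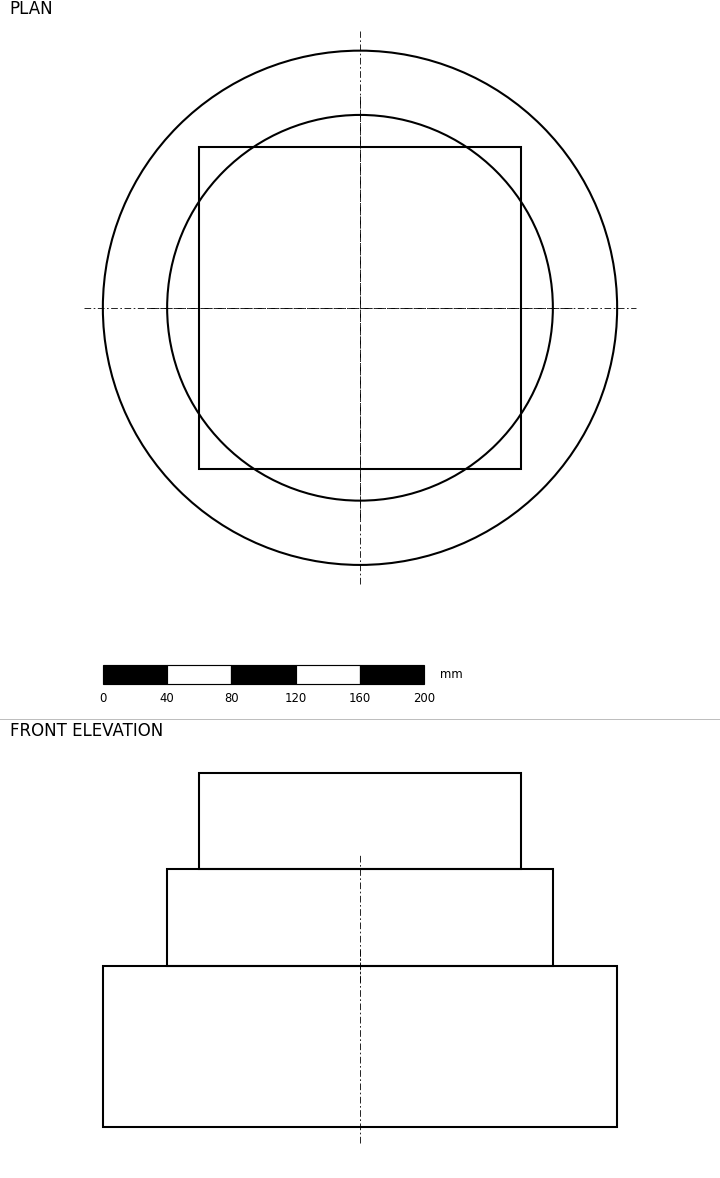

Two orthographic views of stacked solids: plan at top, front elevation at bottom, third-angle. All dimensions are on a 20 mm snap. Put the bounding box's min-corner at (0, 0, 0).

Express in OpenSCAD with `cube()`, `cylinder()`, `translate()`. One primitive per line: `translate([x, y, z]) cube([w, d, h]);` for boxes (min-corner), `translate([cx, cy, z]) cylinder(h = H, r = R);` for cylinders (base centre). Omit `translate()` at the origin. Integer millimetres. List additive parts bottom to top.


translate([160, 160, 0]) cylinder(h = 100, r = 160);
translate([160, 160, 100]) cylinder(h = 60, r = 120);
translate([60, 60, 160]) cube([200, 200, 60]);


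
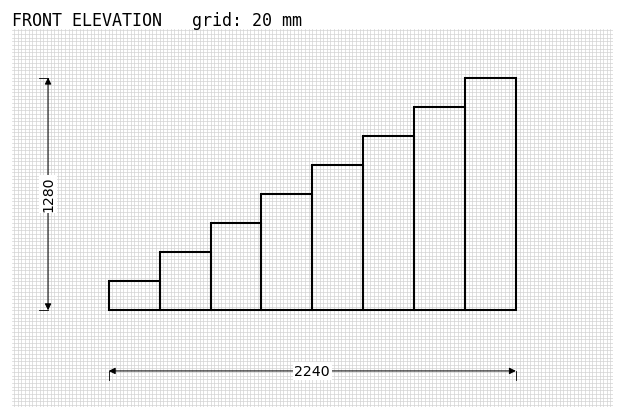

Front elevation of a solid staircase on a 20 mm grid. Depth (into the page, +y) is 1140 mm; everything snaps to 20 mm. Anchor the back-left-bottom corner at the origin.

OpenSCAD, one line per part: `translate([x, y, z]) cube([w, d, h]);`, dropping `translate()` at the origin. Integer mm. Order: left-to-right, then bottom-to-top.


cube([280, 1140, 160]);
translate([280, 0, 0]) cube([280, 1140, 320]);
translate([560, 0, 0]) cube([280, 1140, 480]);
translate([840, 0, 0]) cube([280, 1140, 640]);
translate([1120, 0, 0]) cube([280, 1140, 800]);
translate([1400, 0, 0]) cube([280, 1140, 960]);
translate([1680, 0, 0]) cube([280, 1140, 1120]);
translate([1960, 0, 0]) cube([280, 1140, 1280]);
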